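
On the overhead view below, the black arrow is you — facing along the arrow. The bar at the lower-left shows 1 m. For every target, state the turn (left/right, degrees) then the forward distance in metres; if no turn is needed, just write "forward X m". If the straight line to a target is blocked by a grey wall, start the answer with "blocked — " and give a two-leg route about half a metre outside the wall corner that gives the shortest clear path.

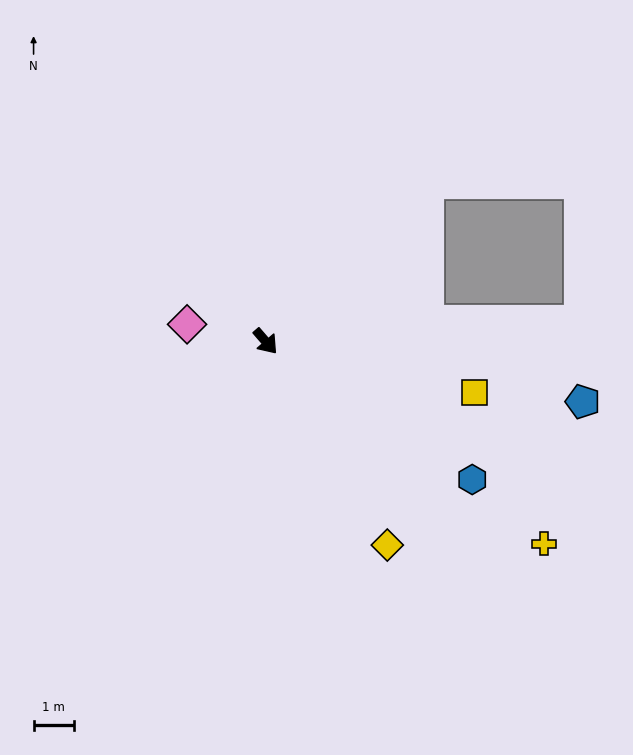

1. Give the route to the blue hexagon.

turn left 15°, forward 6.2 m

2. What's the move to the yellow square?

turn left 35°, forward 5.4 m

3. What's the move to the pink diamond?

turn right 143°, forward 2.0 m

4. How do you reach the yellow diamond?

turn right 10°, forward 5.9 m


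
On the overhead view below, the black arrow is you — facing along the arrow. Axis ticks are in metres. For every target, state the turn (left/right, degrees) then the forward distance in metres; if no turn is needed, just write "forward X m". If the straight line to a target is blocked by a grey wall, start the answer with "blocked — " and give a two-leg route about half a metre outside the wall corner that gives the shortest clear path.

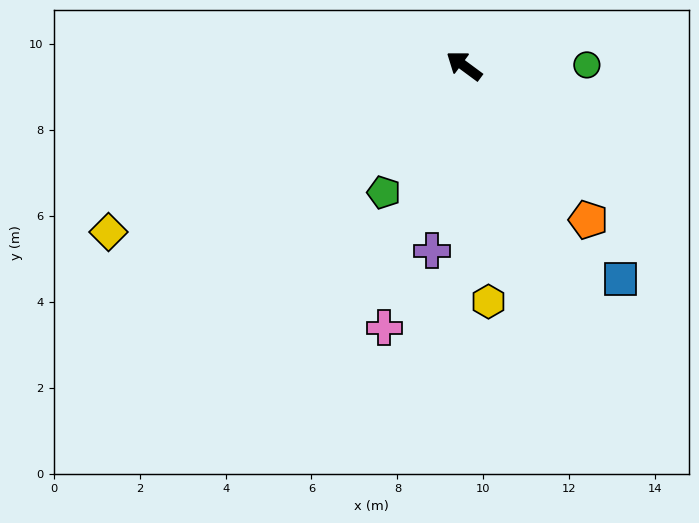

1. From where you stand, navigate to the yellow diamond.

turn left 61°, forward 9.1 m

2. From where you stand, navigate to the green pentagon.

turn left 94°, forward 3.5 m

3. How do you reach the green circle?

turn right 143°, forward 2.9 m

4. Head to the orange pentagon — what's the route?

turn left 165°, forward 4.6 m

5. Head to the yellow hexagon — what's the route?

turn left 132°, forward 5.5 m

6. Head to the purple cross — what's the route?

turn left 117°, forward 4.4 m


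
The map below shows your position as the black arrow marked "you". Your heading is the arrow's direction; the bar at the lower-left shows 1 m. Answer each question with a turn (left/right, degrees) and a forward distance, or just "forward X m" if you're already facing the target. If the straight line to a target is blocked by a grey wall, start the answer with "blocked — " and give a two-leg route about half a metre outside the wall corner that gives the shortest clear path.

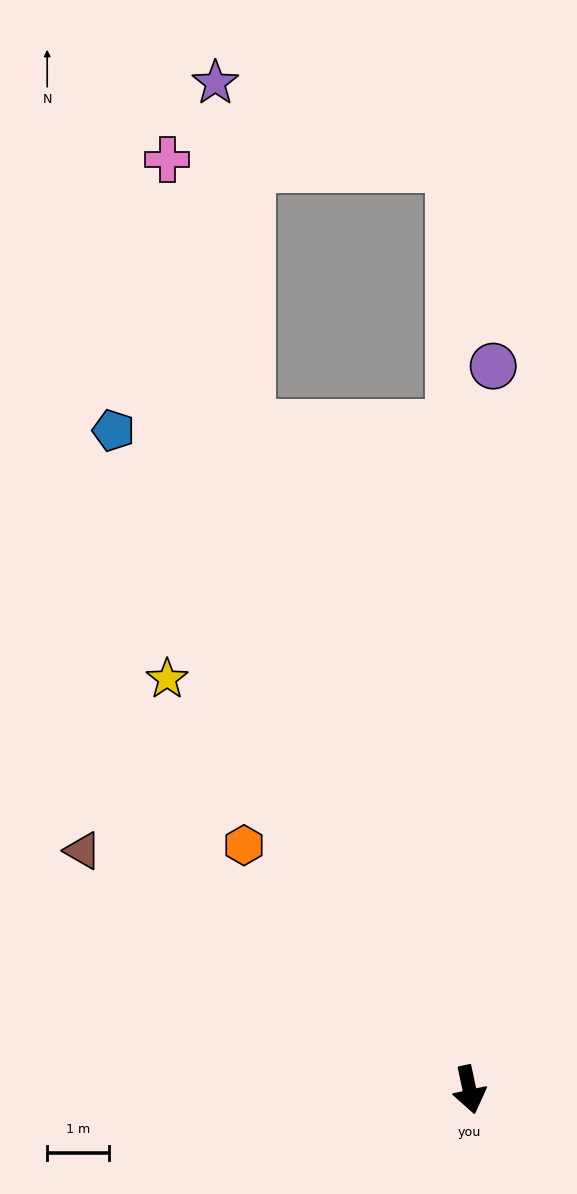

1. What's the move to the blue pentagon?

turn right 164°, forward 12.1 m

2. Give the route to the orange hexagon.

turn right 149°, forward 5.4 m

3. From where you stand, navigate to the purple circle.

turn left 166°, forward 11.7 m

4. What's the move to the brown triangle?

turn right 134°, forward 7.4 m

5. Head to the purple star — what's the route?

blocked — turn right 174°, forward 11.3 m, then turn right 12°, forward 5.6 m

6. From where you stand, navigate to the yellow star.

turn right 156°, forward 8.3 m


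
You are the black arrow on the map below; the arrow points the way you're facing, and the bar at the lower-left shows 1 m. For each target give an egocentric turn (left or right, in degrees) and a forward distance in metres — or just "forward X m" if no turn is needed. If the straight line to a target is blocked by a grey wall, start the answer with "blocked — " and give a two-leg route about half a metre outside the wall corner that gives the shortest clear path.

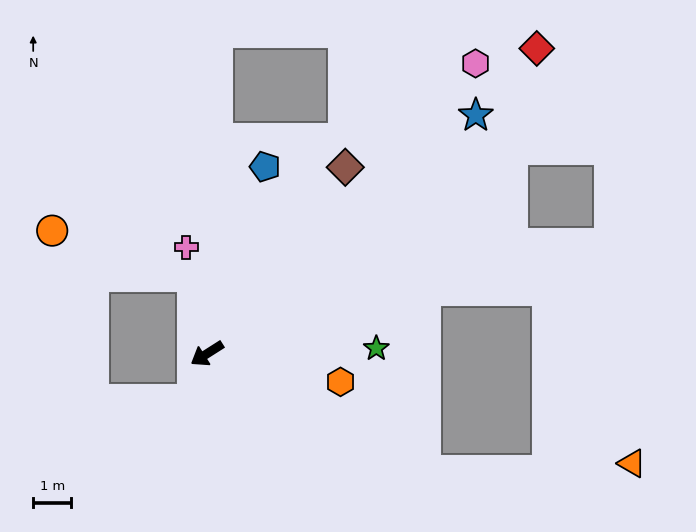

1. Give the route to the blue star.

turn right 171°, forward 9.5 m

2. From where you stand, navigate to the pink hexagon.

turn right 165°, forward 10.4 m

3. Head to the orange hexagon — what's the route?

turn left 136°, forward 3.6 m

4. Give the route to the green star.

turn left 149°, forward 4.5 m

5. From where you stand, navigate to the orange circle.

blocked — turn right 112°, forward 2.1 m, then turn left 62°, forward 3.9 m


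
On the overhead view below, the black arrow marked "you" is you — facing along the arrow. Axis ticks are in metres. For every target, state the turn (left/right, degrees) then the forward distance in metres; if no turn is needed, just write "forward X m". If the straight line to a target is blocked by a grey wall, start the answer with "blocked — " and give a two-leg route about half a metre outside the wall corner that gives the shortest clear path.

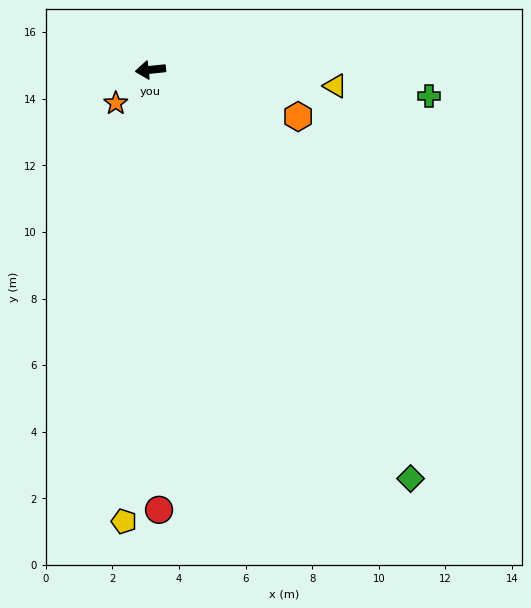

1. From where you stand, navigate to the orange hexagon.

turn left 156°, forward 4.7 m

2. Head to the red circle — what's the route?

turn left 85°, forward 13.2 m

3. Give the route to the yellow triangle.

turn left 169°, forward 5.6 m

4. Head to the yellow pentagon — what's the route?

turn left 81°, forward 13.6 m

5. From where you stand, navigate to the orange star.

turn left 38°, forward 1.4 m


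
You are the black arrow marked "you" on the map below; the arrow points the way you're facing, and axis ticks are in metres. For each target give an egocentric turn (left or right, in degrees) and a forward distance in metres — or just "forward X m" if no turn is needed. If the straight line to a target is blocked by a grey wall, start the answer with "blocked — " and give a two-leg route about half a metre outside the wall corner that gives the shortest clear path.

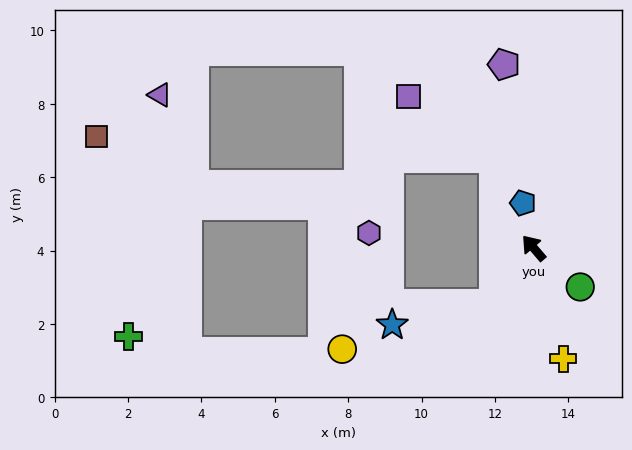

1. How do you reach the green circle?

turn right 170°, forward 1.7 m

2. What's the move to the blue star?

blocked — turn left 105°, forward 1.9 m, then turn right 45°, forward 2.8 m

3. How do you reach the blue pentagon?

turn right 27°, forward 1.3 m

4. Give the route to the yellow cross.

turn left 154°, forward 3.1 m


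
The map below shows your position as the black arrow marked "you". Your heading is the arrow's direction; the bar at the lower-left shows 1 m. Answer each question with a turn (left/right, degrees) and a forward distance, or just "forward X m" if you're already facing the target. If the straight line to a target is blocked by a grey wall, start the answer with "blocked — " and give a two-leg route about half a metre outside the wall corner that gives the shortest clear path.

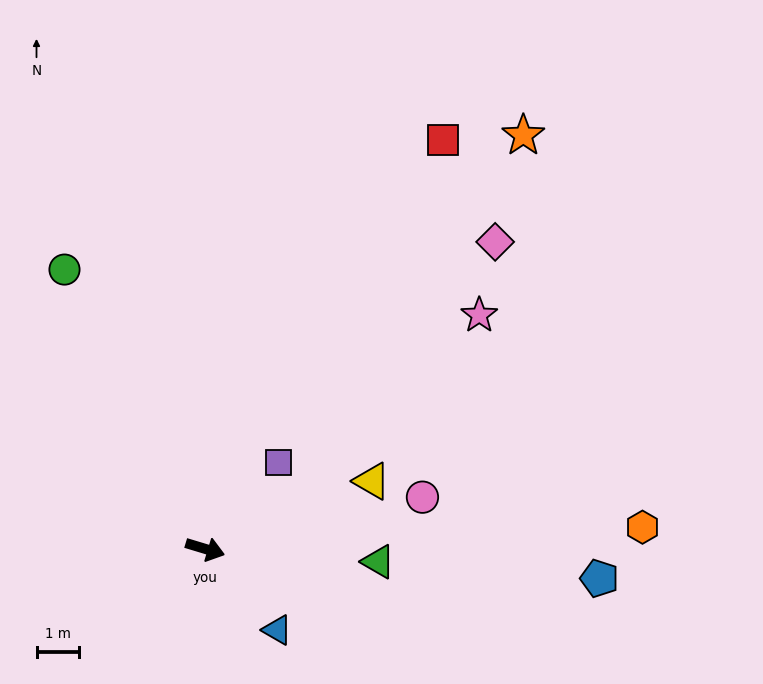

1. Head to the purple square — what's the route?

turn left 67°, forward 2.6 m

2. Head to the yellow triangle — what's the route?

turn left 39°, forward 4.2 m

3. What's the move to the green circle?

turn left 134°, forward 7.3 m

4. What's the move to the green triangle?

turn left 13°, forward 4.1 m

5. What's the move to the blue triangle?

turn right 32°, forward 2.5 m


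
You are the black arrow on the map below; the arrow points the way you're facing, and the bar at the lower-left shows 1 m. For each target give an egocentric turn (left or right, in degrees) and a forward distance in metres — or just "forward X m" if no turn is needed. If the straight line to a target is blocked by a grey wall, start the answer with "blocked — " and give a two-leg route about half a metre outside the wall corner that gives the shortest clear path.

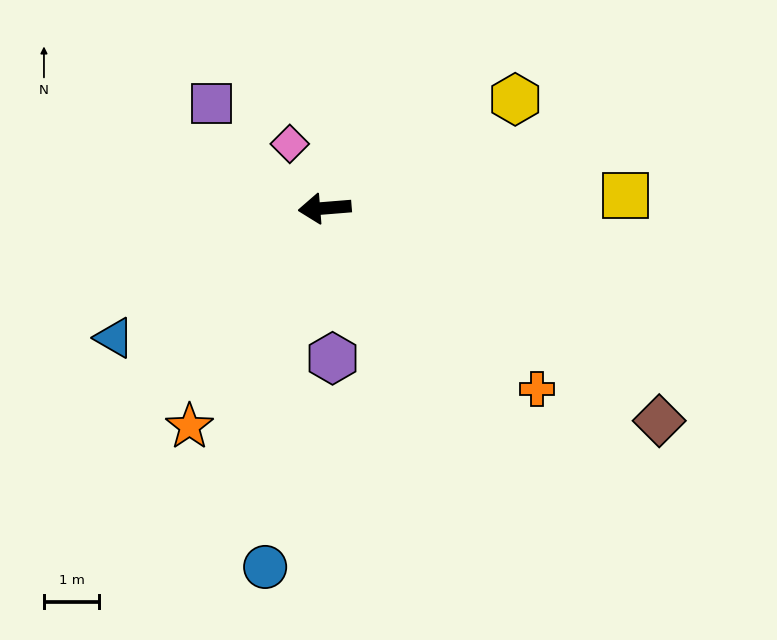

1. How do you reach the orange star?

turn left 54°, forward 4.6 m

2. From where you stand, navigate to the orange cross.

turn left 135°, forward 5.0 m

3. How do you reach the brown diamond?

turn left 143°, forward 7.1 m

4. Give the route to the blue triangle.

turn left 27°, forward 4.5 m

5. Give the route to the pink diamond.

turn right 66°, forward 1.3 m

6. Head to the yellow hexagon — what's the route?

turn right 155°, forward 4.0 m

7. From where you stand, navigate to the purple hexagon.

turn left 88°, forward 2.7 m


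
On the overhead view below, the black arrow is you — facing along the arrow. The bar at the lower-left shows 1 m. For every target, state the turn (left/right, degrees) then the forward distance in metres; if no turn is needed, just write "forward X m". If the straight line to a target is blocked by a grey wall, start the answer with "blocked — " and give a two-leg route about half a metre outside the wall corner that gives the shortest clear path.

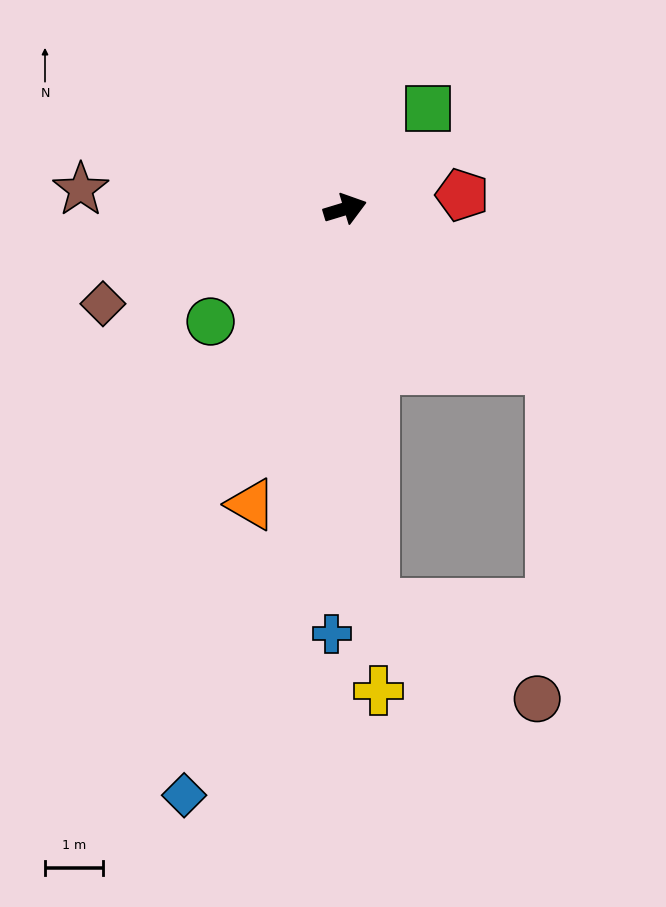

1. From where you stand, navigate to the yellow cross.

turn right 103°, forward 8.3 m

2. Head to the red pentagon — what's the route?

turn right 10°, forward 2.0 m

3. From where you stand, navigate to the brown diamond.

turn right 175°, forward 4.5 m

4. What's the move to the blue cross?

turn right 109°, forward 7.3 m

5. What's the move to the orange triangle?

turn right 124°, forward 5.3 m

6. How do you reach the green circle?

turn right 157°, forward 3.0 m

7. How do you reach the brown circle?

blocked — turn right 103°, forward 6.8 m, then turn left 56°, forward 3.2 m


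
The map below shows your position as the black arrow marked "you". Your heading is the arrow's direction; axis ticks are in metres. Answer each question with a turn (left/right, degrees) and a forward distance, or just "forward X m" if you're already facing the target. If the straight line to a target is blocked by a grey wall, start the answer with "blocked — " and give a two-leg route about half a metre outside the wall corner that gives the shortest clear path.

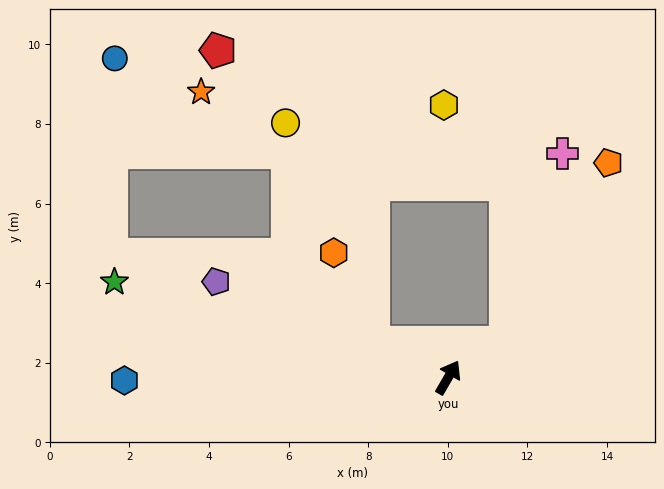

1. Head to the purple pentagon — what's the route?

turn left 98°, forward 6.3 m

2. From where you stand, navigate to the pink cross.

blocked — turn right 29°, forward 1.7 m, then turn left 43°, forward 5.0 m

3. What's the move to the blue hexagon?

turn left 121°, forward 8.1 m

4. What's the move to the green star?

turn left 104°, forward 8.7 m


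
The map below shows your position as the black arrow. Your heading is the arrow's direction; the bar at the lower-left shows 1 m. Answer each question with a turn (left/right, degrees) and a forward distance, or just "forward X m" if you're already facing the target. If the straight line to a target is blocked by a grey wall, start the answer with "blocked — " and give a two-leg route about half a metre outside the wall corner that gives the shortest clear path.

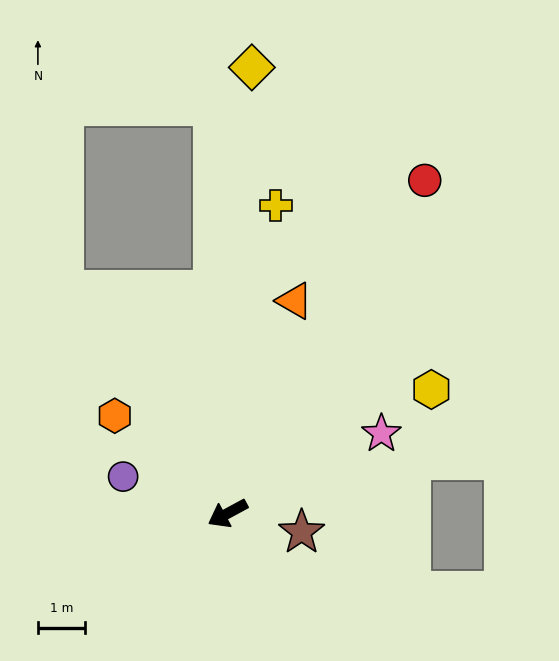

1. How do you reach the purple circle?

turn right 48°, forward 2.4 m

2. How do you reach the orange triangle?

turn right 136°, forward 4.7 m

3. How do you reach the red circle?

turn right 149°, forward 8.2 m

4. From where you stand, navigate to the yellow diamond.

turn right 122°, forward 9.5 m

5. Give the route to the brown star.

turn left 137°, forward 1.6 m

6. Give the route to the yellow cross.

turn right 127°, forward 6.6 m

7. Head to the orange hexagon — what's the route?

turn right 69°, forward 3.2 m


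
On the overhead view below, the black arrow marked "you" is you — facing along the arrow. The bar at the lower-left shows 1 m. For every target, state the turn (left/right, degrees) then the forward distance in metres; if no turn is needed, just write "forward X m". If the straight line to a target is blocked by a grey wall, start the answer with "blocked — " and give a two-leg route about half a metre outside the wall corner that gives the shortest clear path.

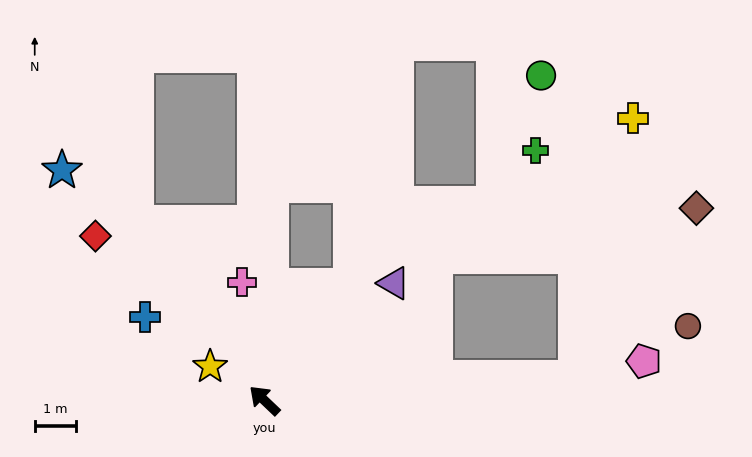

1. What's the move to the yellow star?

turn left 12°, forward 1.6 m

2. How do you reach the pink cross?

turn right 36°, forward 2.9 m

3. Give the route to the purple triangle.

turn right 94°, forward 4.3 m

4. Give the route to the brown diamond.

blocked — turn right 132°, forward 7.6 m, then turn left 50°, forward 5.1 m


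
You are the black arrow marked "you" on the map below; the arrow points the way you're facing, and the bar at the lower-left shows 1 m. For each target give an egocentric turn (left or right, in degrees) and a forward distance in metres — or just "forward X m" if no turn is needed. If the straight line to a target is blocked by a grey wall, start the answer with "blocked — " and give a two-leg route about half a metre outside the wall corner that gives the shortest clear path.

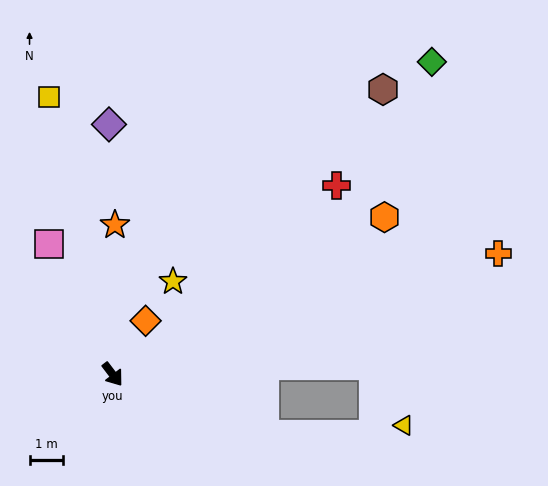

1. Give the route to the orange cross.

turn left 70°, forward 12.0 m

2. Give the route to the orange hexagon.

turn left 83°, forward 9.3 m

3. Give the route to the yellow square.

turn left 156°, forward 8.5 m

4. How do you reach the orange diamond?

turn left 111°, forward 1.9 m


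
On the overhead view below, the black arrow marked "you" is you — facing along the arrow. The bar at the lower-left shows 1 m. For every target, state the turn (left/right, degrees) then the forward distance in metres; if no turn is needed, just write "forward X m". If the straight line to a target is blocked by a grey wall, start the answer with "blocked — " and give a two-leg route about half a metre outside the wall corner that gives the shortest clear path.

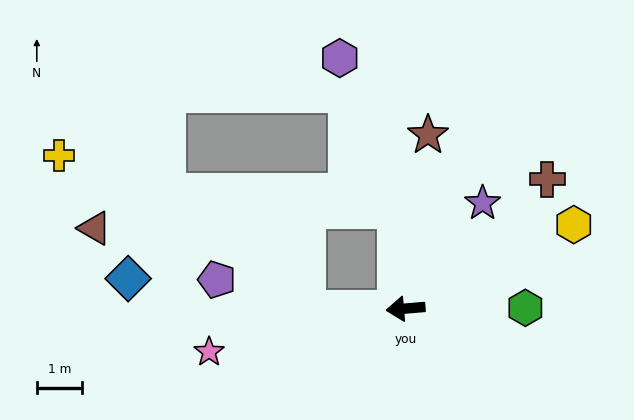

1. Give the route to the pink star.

turn left 8°, forward 4.5 m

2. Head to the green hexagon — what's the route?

turn left 175°, forward 2.7 m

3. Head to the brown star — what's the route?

turn right 102°, forward 3.9 m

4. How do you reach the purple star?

turn right 131°, forward 2.9 m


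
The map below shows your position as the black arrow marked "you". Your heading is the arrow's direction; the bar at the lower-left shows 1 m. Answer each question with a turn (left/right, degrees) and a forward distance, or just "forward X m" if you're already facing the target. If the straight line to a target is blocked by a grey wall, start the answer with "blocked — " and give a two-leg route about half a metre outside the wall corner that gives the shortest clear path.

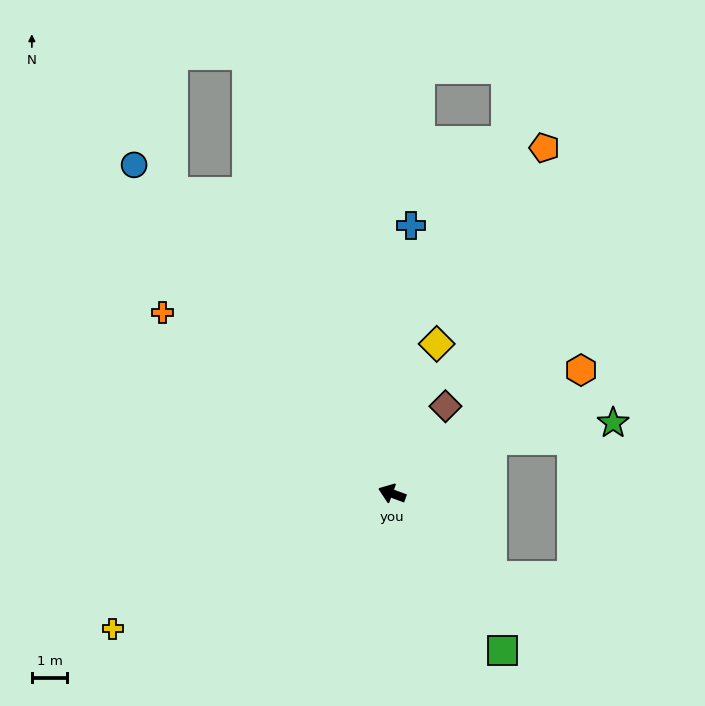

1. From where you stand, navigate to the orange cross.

turn right 18°, forward 8.3 m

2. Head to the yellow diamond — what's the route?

turn right 86°, forward 4.4 m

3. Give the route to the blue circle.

turn right 32°, forward 11.8 m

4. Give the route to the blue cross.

turn right 74°, forward 7.6 m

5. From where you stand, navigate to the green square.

turn left 145°, forward 5.4 m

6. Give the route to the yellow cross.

turn left 46°, forward 8.8 m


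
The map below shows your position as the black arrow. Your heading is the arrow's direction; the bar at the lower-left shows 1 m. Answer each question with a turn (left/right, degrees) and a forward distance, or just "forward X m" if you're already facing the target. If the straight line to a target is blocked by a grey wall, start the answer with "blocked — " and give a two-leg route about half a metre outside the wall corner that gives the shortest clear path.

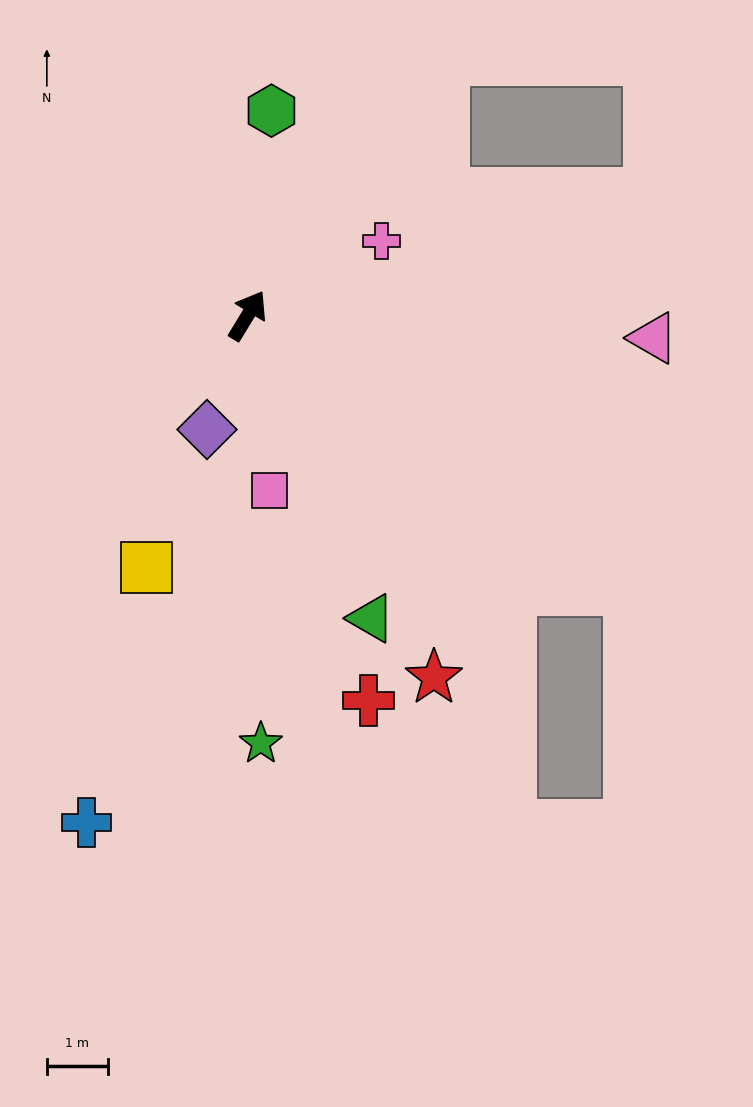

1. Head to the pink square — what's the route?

turn right 141°, forward 2.9 m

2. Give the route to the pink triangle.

turn right 62°, forward 6.6 m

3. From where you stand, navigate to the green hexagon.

turn left 25°, forward 3.4 m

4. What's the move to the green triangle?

turn right 126°, forward 5.3 m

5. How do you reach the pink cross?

turn right 30°, forward 2.5 m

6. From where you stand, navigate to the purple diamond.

turn right 168°, forward 2.0 m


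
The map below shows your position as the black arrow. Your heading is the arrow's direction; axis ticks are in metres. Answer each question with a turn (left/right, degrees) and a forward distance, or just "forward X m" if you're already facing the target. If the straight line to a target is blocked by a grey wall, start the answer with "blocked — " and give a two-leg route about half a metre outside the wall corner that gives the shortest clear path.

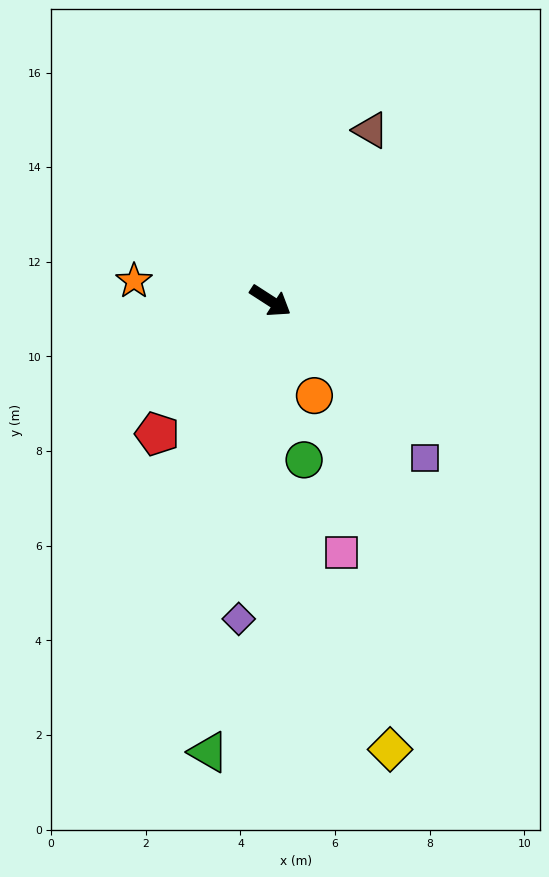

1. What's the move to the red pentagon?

turn right 98°, forward 3.7 m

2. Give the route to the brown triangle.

turn left 92°, forward 4.2 m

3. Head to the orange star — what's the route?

turn right 155°, forward 2.9 m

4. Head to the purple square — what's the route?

turn right 13°, forward 4.7 m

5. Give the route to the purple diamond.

turn right 63°, forward 6.8 m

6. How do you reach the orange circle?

turn right 32°, forward 2.2 m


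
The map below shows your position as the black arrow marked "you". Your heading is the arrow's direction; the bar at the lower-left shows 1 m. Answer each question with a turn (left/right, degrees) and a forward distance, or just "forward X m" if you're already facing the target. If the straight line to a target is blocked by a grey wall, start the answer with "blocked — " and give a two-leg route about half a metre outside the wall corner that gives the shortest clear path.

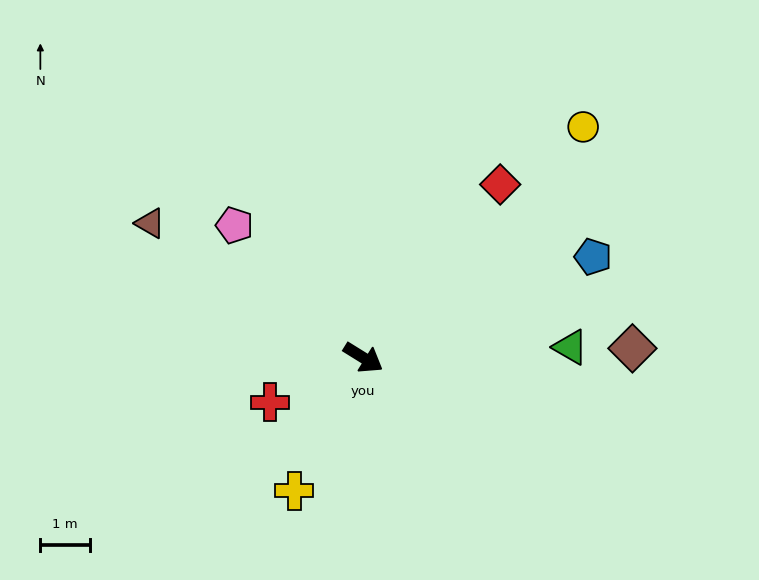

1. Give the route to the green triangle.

turn left 35°, forward 4.2 m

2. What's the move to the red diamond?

turn left 84°, forward 4.5 m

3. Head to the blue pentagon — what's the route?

turn left 56°, forward 5.1 m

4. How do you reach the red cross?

turn right 123°, forward 2.1 m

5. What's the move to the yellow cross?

turn right 86°, forward 3.0 m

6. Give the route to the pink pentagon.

turn left 166°, forward 3.7 m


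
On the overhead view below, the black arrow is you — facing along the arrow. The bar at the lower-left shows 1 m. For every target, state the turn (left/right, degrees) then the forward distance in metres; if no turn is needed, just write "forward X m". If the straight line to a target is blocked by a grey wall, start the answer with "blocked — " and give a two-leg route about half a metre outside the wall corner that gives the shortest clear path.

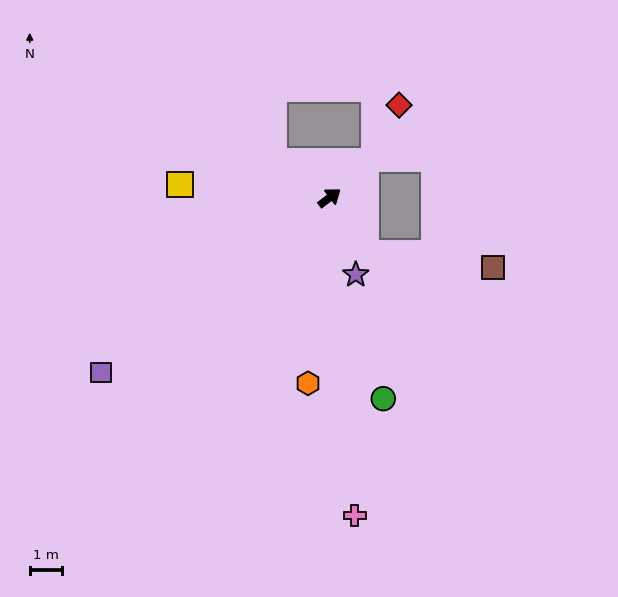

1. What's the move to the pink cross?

turn right 123°, forward 10.0 m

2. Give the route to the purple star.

turn right 109°, forward 2.6 m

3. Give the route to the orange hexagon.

turn right 134°, forward 5.9 m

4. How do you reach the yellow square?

turn left 138°, forward 4.7 m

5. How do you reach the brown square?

blocked — turn right 94°, forward 2.1 m, then turn left 50°, forward 4.0 m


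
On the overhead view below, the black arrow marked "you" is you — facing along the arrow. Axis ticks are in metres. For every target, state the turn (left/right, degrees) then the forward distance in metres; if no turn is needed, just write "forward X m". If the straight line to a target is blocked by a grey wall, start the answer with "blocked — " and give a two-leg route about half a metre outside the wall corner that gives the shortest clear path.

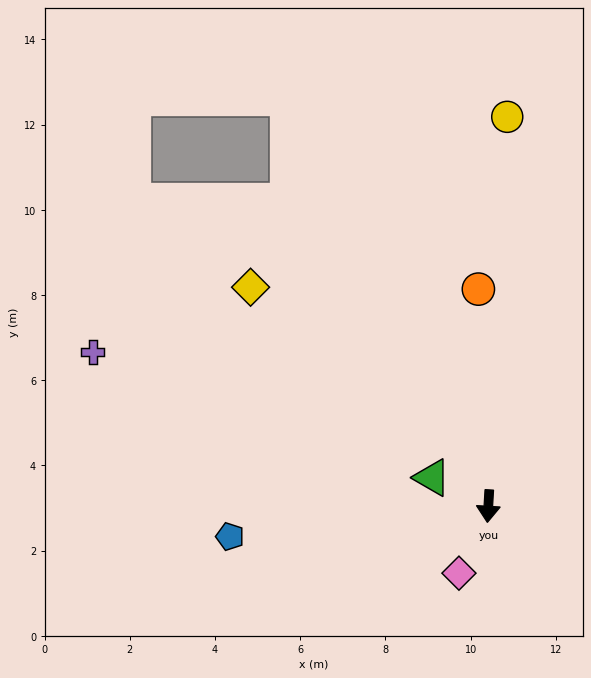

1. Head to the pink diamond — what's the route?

turn right 20°, forward 1.7 m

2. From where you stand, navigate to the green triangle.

turn right 113°, forward 1.5 m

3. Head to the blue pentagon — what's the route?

turn right 80°, forward 6.1 m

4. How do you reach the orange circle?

turn right 174°, forward 5.1 m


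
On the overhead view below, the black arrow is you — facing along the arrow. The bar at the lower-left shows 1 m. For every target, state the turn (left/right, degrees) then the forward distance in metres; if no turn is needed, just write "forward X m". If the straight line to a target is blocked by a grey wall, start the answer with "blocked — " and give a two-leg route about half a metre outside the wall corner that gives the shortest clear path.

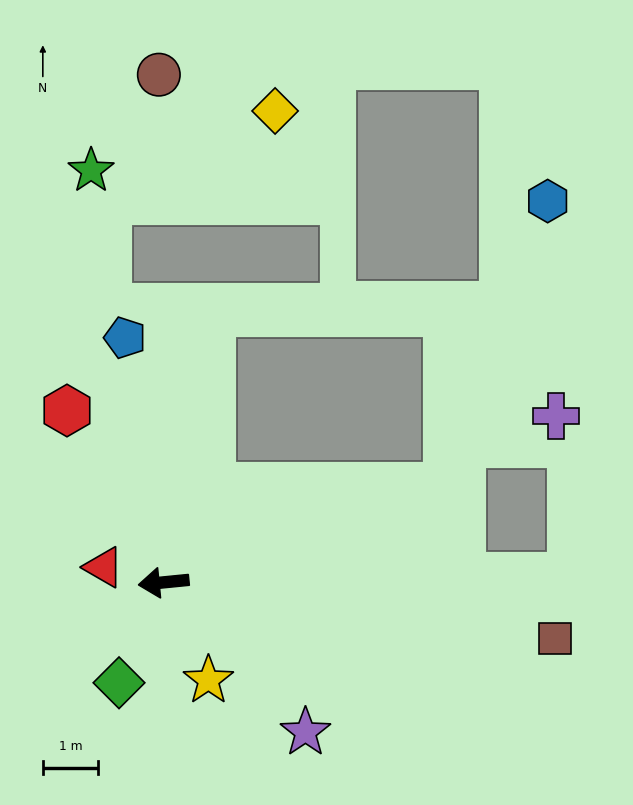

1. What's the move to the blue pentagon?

turn right 87°, forward 4.5 m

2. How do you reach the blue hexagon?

blocked — turn right 167°, forward 5.4 m, then turn left 52°, forward 5.5 m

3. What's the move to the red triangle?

turn right 20°, forward 1.1 m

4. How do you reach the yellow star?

turn left 109°, forward 2.0 m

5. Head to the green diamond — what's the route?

turn left 60°, forward 2.0 m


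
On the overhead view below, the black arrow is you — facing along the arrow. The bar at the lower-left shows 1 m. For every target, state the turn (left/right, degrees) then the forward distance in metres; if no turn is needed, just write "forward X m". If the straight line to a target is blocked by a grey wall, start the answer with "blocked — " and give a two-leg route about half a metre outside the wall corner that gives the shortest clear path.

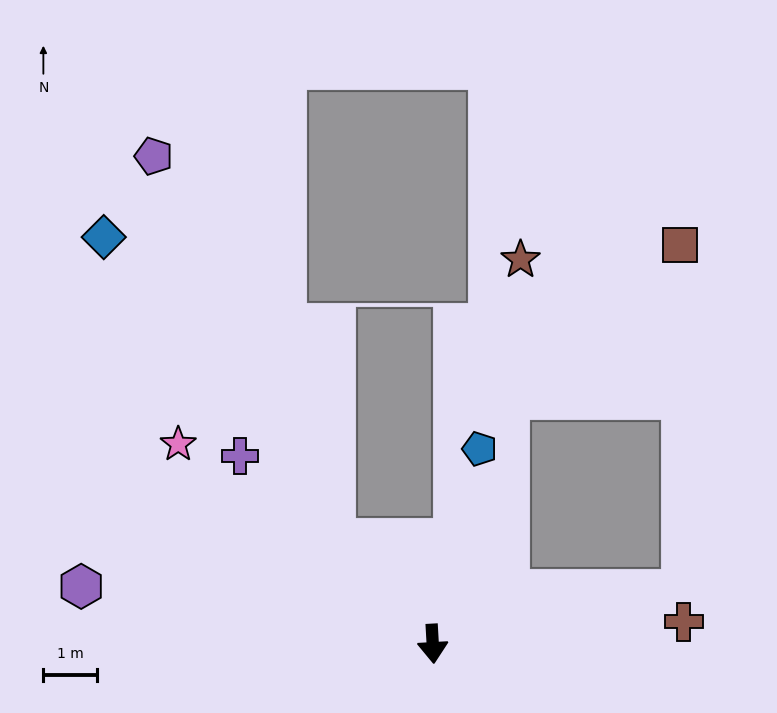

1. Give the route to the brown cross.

turn left 92°, forward 4.7 m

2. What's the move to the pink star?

turn right 131°, forward 6.0 m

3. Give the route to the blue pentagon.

turn left 163°, forward 3.7 m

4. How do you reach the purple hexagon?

turn right 102°, forward 6.6 m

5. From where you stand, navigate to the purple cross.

turn right 137°, forward 5.0 m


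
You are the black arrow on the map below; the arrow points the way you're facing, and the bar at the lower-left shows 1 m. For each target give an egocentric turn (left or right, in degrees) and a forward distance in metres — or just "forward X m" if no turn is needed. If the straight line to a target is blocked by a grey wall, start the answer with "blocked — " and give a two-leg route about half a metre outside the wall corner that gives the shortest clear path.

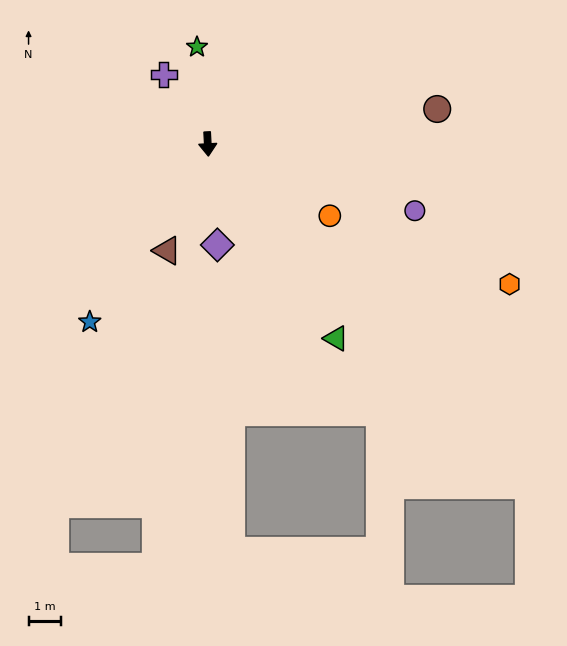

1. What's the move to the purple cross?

turn right 151°, forward 2.5 m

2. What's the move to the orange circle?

turn left 57°, forward 4.3 m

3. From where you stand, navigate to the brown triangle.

turn right 24°, forward 3.5 m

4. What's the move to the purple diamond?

turn left 3°, forward 3.1 m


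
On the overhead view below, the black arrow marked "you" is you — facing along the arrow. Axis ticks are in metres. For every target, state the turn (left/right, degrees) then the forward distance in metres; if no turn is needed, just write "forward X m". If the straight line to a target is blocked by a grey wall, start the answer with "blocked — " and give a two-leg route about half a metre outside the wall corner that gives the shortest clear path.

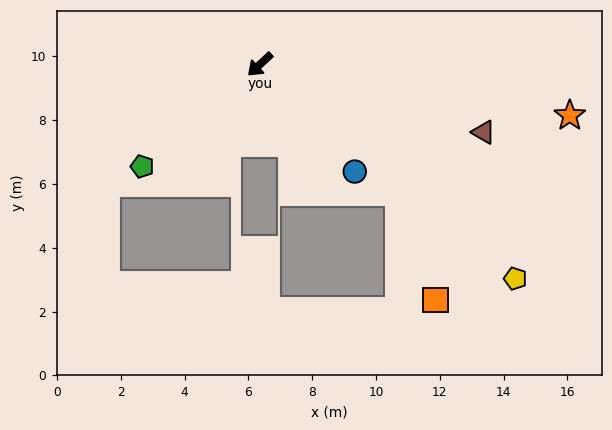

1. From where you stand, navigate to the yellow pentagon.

turn left 97°, forward 10.4 m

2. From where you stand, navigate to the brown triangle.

turn left 120°, forward 7.3 m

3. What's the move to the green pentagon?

forward 4.9 m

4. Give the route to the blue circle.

turn left 89°, forward 4.5 m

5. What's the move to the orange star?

turn left 128°, forward 9.8 m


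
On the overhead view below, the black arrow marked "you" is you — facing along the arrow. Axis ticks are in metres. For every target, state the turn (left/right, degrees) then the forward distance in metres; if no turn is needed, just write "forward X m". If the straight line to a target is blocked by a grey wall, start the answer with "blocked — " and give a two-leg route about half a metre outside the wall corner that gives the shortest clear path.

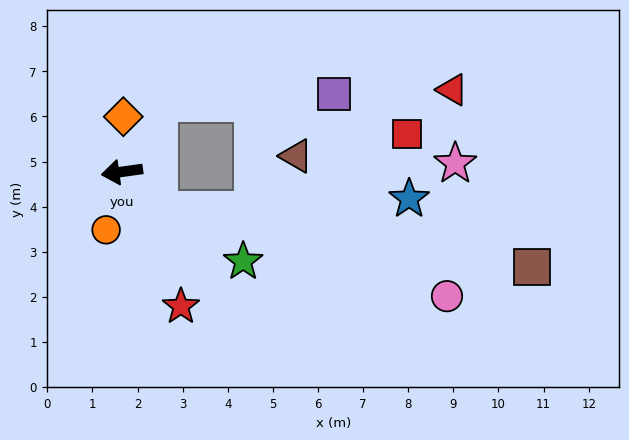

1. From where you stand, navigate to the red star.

turn left 106°, forward 3.3 m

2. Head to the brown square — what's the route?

blocked — turn left 126°, forward 1.2 m, then turn left 37°, forward 8.4 m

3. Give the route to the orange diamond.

turn right 99°, forward 1.2 m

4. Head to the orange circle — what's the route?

turn left 67°, forward 1.3 m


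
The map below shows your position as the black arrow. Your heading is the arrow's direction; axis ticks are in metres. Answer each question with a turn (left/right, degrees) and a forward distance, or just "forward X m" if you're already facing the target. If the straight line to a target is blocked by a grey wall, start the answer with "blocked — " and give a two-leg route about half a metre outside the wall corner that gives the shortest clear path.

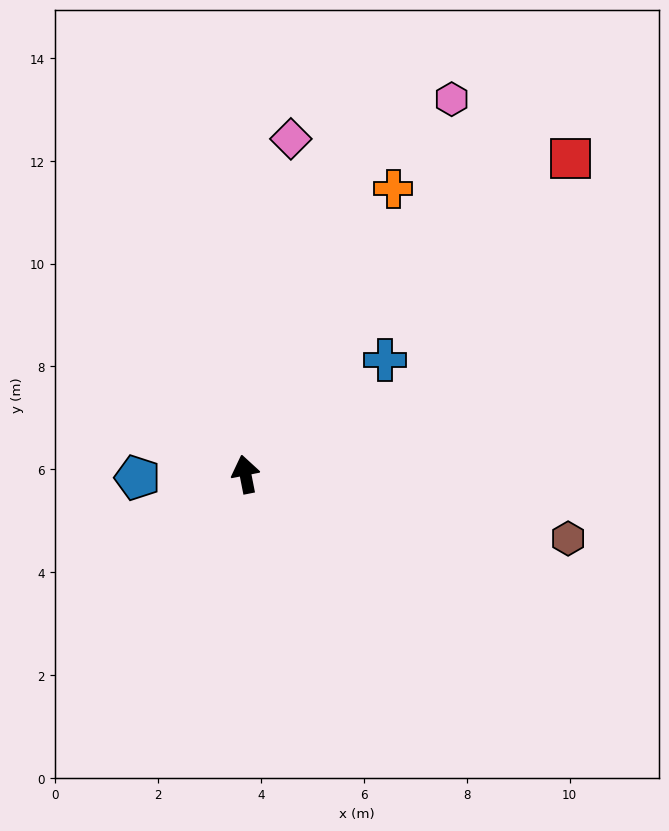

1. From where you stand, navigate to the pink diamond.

turn right 19°, forward 6.6 m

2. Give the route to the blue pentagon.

turn left 81°, forward 2.1 m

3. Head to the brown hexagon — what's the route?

turn right 112°, forward 6.4 m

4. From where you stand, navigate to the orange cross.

turn right 39°, forward 6.2 m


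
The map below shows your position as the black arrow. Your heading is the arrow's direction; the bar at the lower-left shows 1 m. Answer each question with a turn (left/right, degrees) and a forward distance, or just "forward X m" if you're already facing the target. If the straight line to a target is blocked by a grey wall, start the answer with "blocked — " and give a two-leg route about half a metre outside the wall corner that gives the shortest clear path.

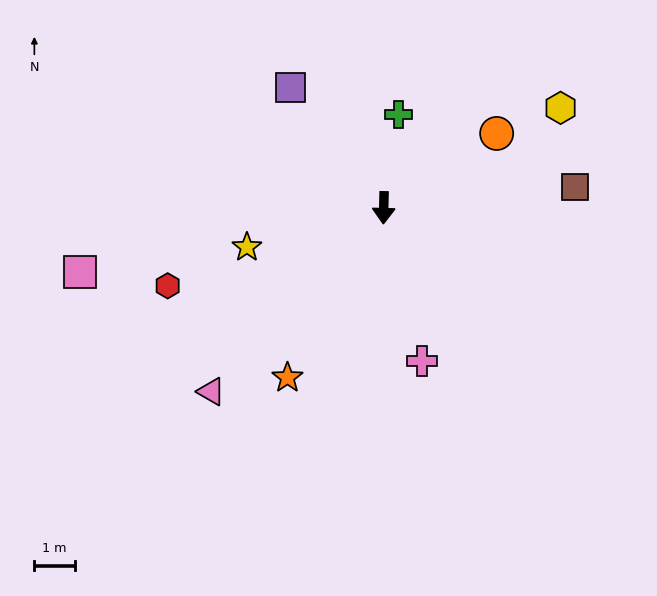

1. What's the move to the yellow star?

turn right 73°, forward 3.5 m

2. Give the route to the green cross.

turn left 172°, forward 2.3 m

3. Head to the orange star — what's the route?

turn right 28°, forward 4.9 m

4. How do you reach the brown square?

turn left 97°, forward 4.8 m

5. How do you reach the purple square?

turn right 141°, forward 3.8 m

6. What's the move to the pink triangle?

turn right 42°, forward 6.3 m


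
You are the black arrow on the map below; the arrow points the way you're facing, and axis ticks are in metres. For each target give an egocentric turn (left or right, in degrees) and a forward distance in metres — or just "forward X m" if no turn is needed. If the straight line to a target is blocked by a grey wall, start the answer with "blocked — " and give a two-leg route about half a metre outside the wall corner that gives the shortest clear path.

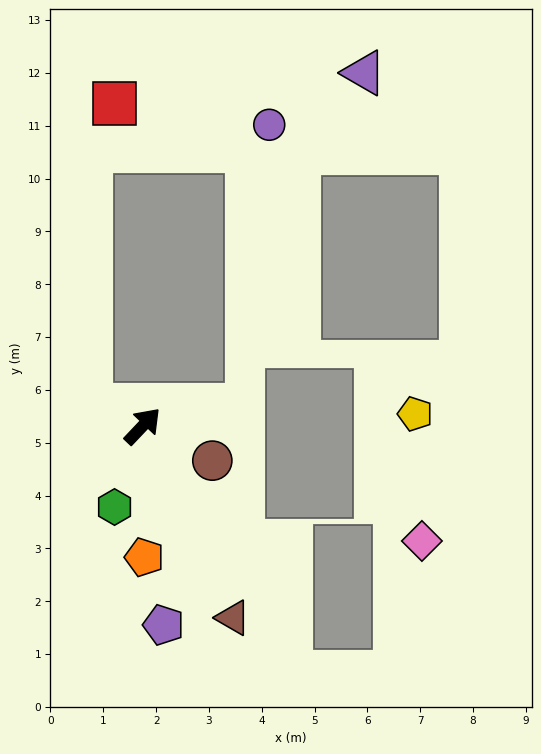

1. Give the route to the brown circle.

turn right 73°, forward 1.5 m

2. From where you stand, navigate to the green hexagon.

turn right 156°, forward 1.6 m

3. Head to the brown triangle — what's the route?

turn right 111°, forward 4.0 m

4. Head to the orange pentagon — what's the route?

turn right 136°, forward 2.5 m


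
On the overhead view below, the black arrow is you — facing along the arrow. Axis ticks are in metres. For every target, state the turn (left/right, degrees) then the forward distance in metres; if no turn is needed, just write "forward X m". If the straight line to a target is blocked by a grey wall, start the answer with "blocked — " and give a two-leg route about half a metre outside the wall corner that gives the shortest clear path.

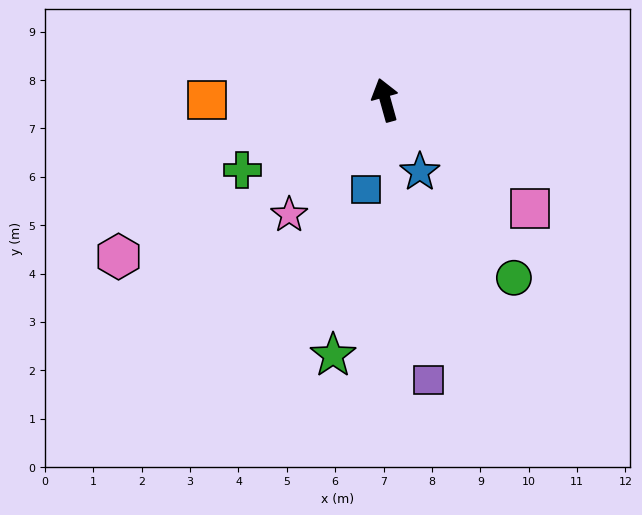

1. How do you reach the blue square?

turn left 152°, forward 1.9 m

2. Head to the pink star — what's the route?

turn left 124°, forward 3.1 m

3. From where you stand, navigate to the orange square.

turn left 74°, forward 3.7 m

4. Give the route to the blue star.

turn right 170°, forward 1.7 m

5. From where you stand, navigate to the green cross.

turn left 101°, forward 3.3 m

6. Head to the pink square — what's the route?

turn right 142°, forward 3.7 m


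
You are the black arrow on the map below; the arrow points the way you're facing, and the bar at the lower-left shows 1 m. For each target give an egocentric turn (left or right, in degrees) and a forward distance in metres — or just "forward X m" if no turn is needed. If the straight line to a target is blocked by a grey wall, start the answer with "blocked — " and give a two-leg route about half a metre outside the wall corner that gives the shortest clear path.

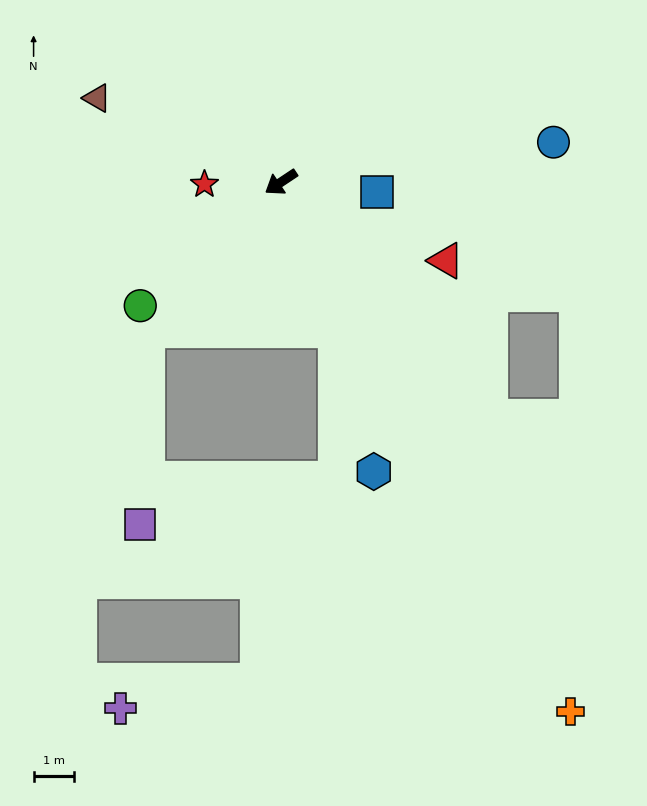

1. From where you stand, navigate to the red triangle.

turn left 121°, forward 4.5 m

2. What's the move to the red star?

turn right 32°, forward 1.9 m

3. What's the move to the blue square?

turn left 140°, forward 2.4 m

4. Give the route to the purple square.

blocked — turn left 14°, forward 4.9 m, then turn left 40°, forward 4.8 m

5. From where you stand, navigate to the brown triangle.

turn right 58°, forward 5.0 m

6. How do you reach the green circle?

turn left 8°, forward 4.6 m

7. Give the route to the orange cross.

turn left 85°, forward 14.8 m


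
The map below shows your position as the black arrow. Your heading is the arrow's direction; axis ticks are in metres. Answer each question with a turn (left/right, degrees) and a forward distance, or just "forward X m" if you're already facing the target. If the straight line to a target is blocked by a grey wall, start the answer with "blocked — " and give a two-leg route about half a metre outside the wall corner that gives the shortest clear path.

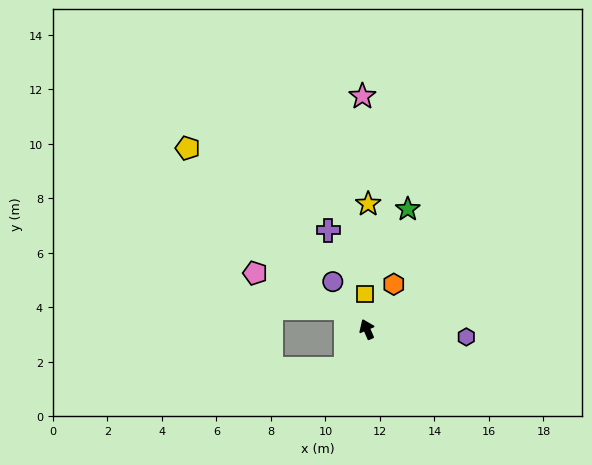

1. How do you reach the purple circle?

turn left 12°, forward 2.1 m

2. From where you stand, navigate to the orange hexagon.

turn right 54°, forward 1.9 m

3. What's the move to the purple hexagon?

turn right 118°, forward 3.7 m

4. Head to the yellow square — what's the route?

turn right 21°, forward 1.3 m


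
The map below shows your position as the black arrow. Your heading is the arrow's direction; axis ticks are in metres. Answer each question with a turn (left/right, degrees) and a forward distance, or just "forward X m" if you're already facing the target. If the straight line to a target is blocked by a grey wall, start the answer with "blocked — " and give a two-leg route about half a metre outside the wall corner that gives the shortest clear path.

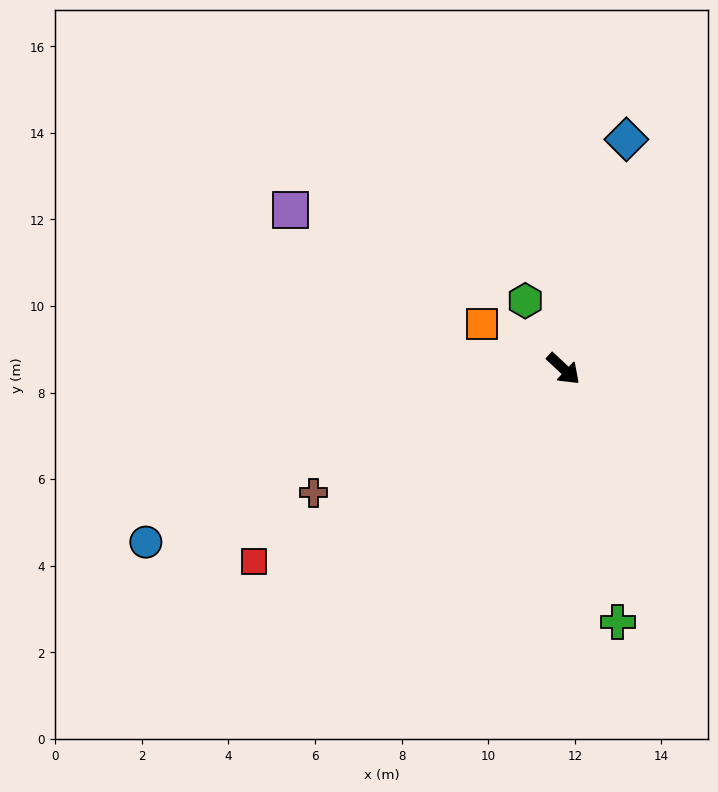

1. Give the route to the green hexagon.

turn left 162°, forward 1.8 m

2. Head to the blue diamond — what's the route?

turn left 118°, forward 5.5 m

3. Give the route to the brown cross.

turn right 111°, forward 6.4 m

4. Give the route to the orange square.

turn right 166°, forward 2.2 m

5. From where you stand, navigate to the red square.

turn right 105°, forward 8.4 m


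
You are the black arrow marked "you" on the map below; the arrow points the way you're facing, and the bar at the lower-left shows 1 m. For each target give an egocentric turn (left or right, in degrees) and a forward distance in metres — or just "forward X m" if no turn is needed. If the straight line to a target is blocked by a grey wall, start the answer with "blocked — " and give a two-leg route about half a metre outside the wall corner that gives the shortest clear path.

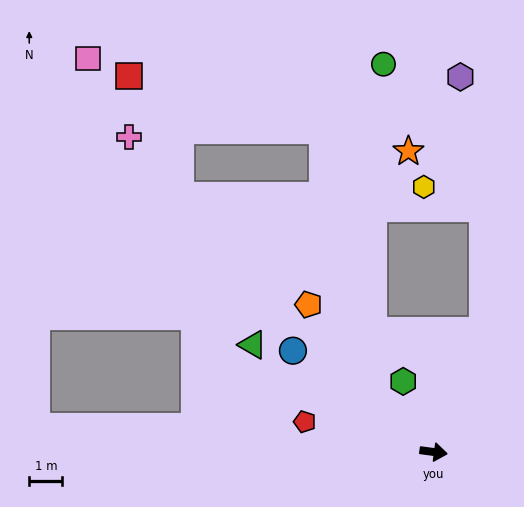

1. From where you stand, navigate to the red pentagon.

turn left 174°, forward 4.0 m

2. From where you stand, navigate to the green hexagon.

turn left 121°, forward 2.3 m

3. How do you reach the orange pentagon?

turn left 138°, forward 5.8 m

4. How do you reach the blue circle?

turn left 152°, forward 5.2 m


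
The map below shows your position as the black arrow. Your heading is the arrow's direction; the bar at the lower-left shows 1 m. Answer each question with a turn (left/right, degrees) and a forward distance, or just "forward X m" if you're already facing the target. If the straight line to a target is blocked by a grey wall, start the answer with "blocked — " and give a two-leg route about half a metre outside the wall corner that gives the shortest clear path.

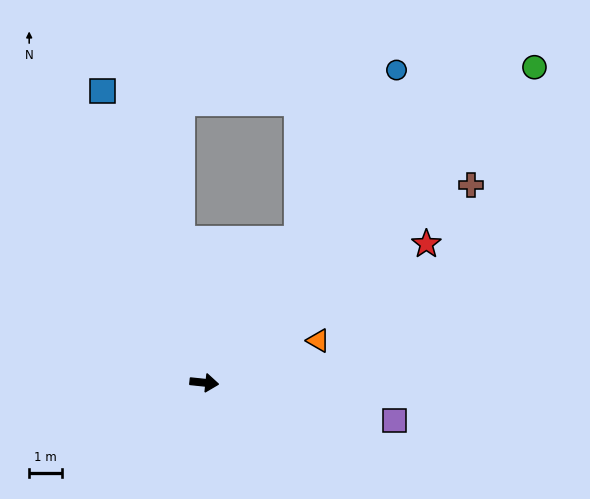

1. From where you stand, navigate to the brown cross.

turn left 43°, forward 10.1 m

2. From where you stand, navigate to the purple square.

turn right 5°, forward 5.9 m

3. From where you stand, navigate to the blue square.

turn left 115°, forward 9.4 m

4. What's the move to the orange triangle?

turn left 26°, forward 3.7 m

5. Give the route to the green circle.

turn left 50°, forward 13.9 m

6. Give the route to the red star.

turn left 38°, forward 7.9 m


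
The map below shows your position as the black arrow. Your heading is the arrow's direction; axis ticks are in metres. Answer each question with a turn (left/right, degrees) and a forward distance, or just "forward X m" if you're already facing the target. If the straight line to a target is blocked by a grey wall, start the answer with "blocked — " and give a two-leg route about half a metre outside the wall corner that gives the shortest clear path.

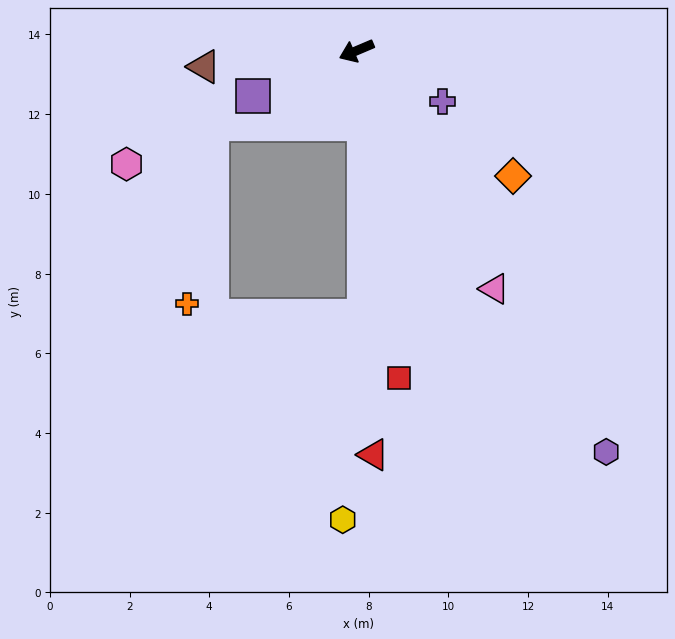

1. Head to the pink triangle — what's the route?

turn left 97°, forward 6.9 m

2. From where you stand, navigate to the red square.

turn left 74°, forward 8.3 m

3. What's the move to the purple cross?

turn left 126°, forward 2.5 m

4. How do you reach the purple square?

forward 2.8 m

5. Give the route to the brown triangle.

turn right 17°, forward 3.8 m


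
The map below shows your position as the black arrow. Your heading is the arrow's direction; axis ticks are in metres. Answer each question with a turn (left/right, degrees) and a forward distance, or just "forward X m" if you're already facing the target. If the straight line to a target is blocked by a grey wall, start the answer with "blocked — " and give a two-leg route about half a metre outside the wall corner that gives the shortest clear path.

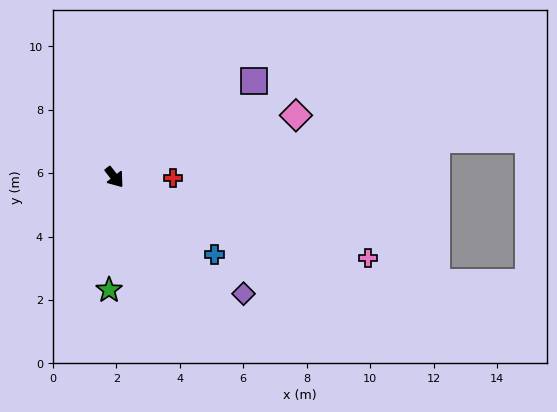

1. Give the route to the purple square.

turn left 87°, forward 5.3 m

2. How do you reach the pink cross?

turn left 34°, forward 8.4 m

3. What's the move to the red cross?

turn left 51°, forward 1.8 m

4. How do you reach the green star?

turn right 41°, forward 3.6 m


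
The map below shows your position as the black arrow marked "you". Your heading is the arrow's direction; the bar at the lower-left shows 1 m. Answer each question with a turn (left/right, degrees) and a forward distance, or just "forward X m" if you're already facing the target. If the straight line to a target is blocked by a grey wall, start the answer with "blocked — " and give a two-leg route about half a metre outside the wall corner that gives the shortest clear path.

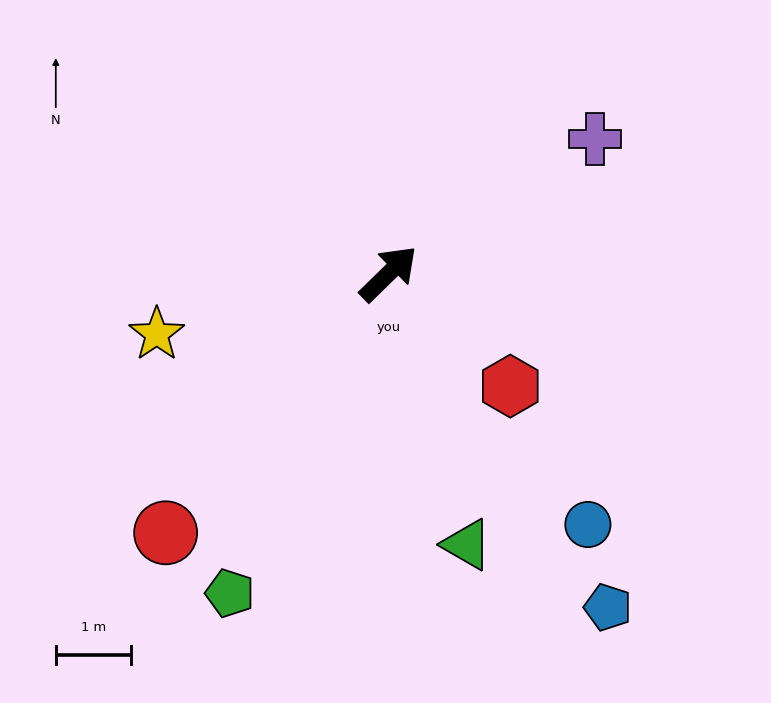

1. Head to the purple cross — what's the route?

turn right 11°, forward 3.3 m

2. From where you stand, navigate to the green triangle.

turn right 118°, forward 3.7 m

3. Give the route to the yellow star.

turn left 150°, forward 3.2 m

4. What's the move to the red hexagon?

turn right 87°, forward 2.2 m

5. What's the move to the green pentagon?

turn right 161°, forward 4.7 m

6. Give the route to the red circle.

turn right 175°, forward 4.5 m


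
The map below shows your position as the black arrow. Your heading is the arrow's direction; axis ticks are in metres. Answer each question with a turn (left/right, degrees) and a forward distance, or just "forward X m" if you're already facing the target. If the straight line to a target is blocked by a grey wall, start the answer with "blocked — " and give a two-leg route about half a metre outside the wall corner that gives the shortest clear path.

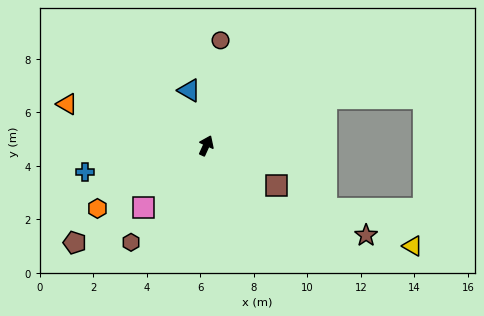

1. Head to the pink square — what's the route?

turn left 159°, forward 3.3 m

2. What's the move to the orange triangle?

turn left 98°, forward 5.4 m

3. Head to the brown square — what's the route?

turn right 95°, forward 3.0 m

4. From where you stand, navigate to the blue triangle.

turn left 42°, forward 2.2 m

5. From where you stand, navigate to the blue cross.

turn left 127°, forward 4.6 m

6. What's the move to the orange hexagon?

turn left 145°, forward 4.7 m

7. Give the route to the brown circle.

turn left 17°, forward 4.0 m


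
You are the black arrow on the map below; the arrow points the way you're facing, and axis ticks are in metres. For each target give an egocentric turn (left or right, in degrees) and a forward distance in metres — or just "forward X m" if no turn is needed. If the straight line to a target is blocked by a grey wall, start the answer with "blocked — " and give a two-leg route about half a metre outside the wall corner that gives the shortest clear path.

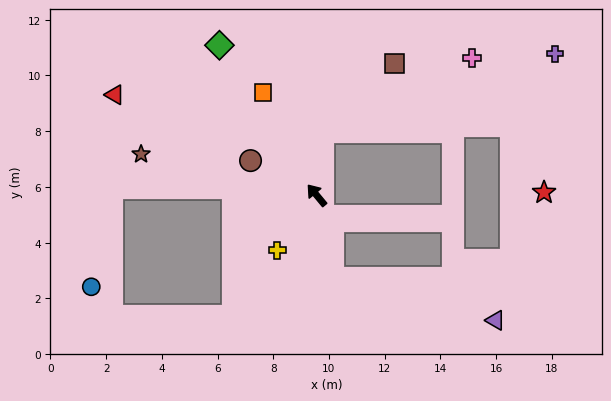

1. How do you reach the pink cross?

blocked — turn right 45°, forward 2.3 m, then turn right 58°, forward 6.0 m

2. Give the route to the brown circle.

turn left 23°, forward 2.7 m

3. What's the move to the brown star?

turn left 37°, forward 6.5 m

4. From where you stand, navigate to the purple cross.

blocked — turn right 45°, forward 2.3 m, then turn right 66°, forward 8.8 m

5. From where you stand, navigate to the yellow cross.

turn left 105°, forward 2.4 m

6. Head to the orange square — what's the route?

turn right 12°, forward 4.2 m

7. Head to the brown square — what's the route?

blocked — turn right 45°, forward 2.3 m, then turn right 41°, forward 3.6 m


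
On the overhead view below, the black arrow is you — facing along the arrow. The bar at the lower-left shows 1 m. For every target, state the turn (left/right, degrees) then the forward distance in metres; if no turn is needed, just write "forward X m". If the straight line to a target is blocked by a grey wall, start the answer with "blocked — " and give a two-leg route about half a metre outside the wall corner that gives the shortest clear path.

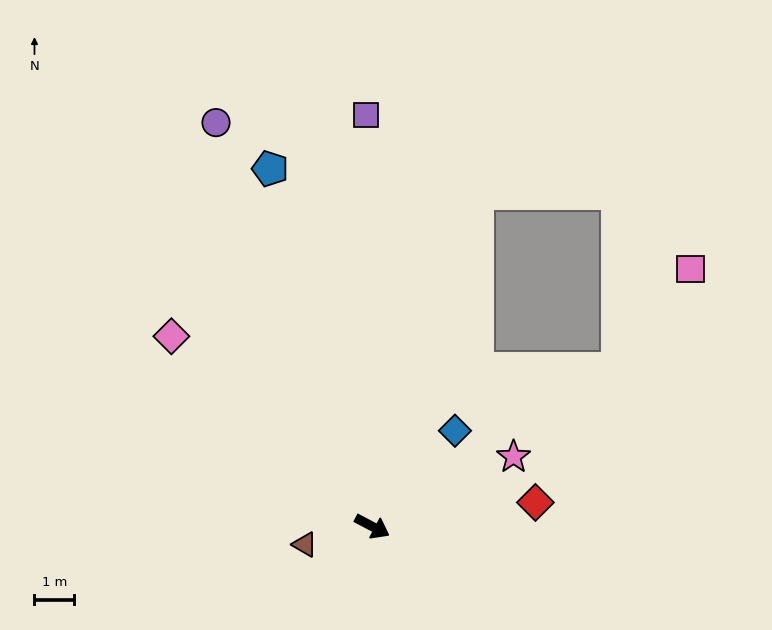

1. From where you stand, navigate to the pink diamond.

turn left 164°, forward 6.9 m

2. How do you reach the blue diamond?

turn left 77°, forward 3.2 m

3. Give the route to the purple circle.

turn left 139°, forward 10.8 m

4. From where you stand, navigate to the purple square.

turn left 119°, forward 10.3 m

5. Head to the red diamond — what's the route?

turn left 36°, forward 4.1 m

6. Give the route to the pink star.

turn left 54°, forward 3.9 m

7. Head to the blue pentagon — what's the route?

turn left 134°, forward 9.3 m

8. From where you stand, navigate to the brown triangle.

turn right 137°, forward 1.7 m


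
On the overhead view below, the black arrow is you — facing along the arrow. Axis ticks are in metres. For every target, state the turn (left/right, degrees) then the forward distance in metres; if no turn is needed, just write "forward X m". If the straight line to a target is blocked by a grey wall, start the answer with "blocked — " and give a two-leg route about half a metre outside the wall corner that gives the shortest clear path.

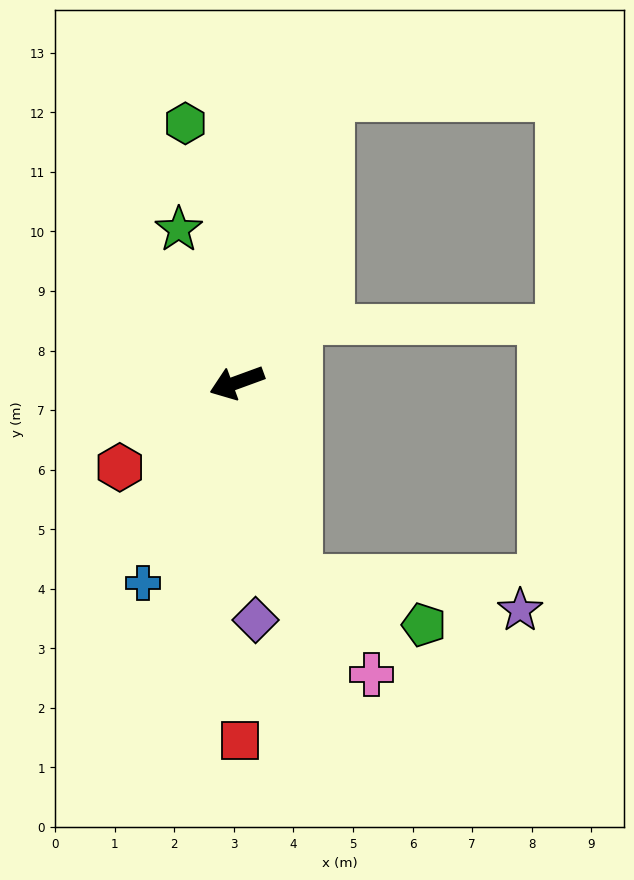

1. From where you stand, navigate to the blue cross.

turn left 45°, forward 3.7 m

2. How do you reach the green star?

turn right 89°, forward 2.7 m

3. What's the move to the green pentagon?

blocked — turn left 87°, forward 3.5 m, then turn left 53°, forward 2.3 m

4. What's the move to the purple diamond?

turn left 74°, forward 4.0 m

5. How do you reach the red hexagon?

turn left 16°, forward 2.4 m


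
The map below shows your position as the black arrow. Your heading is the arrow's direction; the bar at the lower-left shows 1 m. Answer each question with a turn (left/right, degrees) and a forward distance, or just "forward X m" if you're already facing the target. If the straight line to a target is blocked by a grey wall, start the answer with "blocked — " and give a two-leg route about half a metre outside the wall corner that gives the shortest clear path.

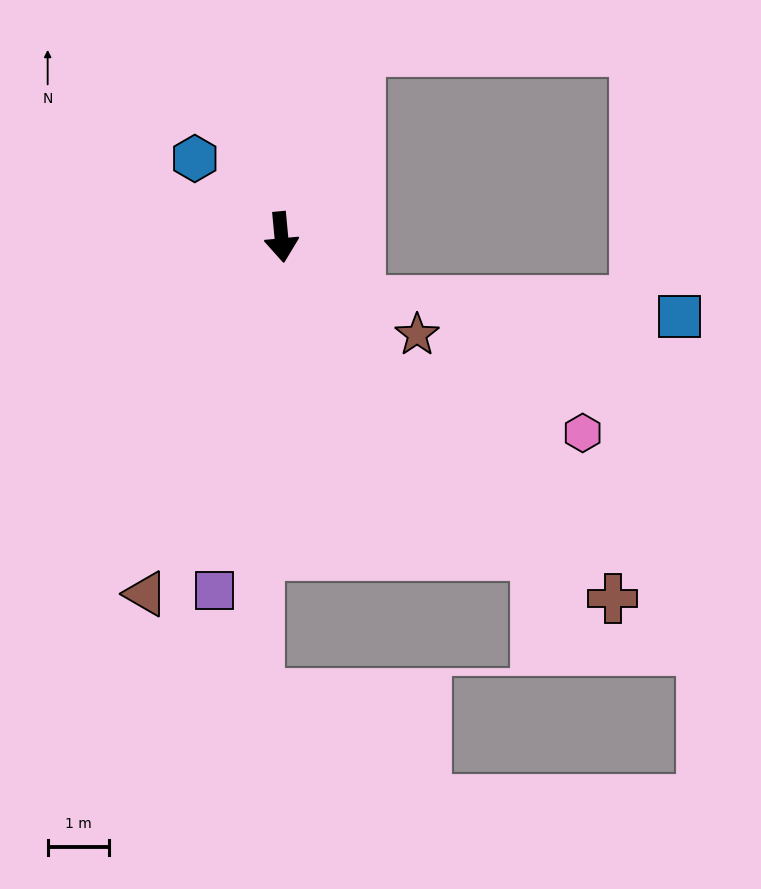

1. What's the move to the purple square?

turn right 16°, forward 5.9 m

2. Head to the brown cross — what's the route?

turn left 37°, forward 8.0 m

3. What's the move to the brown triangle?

turn right 26°, forward 6.3 m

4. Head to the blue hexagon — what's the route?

turn right 138°, forward 1.9 m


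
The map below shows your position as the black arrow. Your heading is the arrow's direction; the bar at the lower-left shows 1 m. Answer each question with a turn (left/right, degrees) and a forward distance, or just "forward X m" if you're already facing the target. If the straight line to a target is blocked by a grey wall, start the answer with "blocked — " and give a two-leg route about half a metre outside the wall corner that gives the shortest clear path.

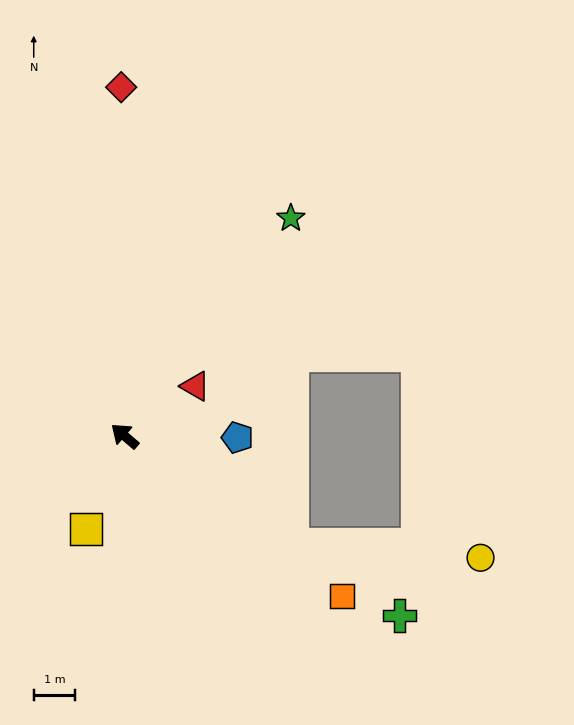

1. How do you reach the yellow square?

turn left 108°, forward 2.4 m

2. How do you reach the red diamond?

turn right 49°, forward 8.5 m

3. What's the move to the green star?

turn right 87°, forward 6.6 m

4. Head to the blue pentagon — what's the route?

turn right 140°, forward 2.7 m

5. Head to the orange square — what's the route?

turn right 176°, forward 6.5 m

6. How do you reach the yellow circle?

blocked — turn right 173°, forward 4.8 m, then turn left 30°, forward 4.6 m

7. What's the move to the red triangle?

turn right 104°, forward 2.1 m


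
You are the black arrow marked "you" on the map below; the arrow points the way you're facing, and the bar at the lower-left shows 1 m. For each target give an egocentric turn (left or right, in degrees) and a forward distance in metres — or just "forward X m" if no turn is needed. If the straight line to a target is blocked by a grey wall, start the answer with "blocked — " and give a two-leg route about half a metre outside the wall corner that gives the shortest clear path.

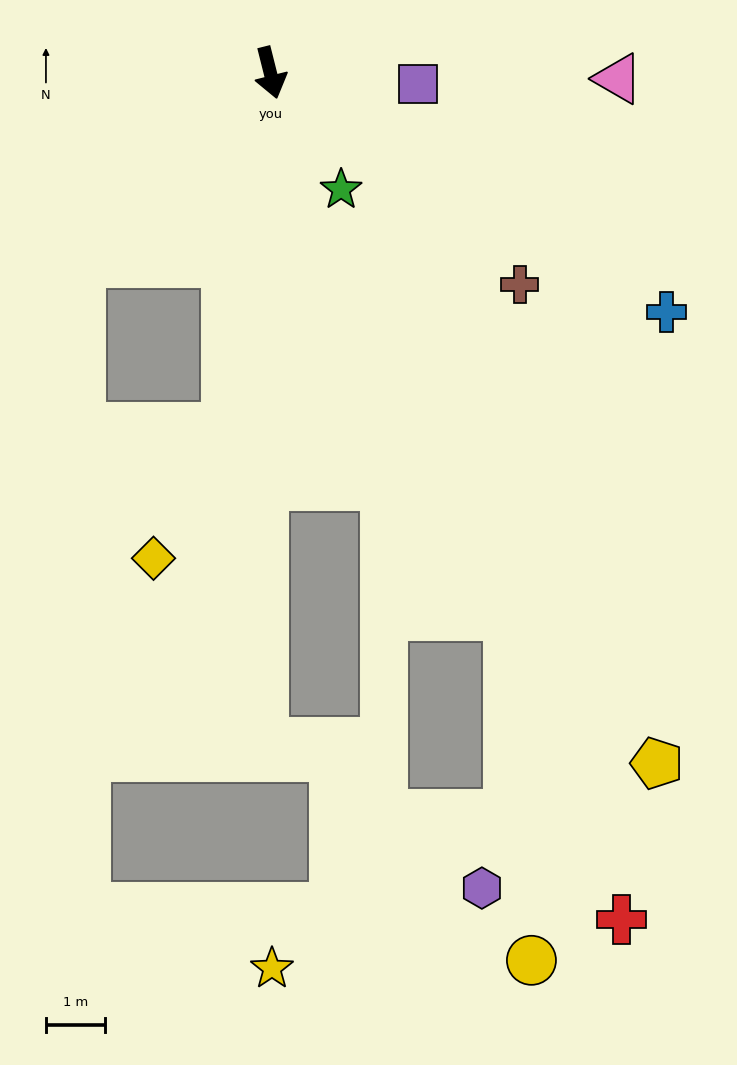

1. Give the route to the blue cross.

turn left 45°, forward 7.8 m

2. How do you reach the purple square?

turn left 72°, forward 2.5 m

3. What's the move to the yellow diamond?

blocked — turn right 21°, forward 6.0 m, then turn right 22°, forward 2.5 m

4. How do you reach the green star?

turn left 17°, forward 2.3 m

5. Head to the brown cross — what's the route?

turn left 36°, forward 5.5 m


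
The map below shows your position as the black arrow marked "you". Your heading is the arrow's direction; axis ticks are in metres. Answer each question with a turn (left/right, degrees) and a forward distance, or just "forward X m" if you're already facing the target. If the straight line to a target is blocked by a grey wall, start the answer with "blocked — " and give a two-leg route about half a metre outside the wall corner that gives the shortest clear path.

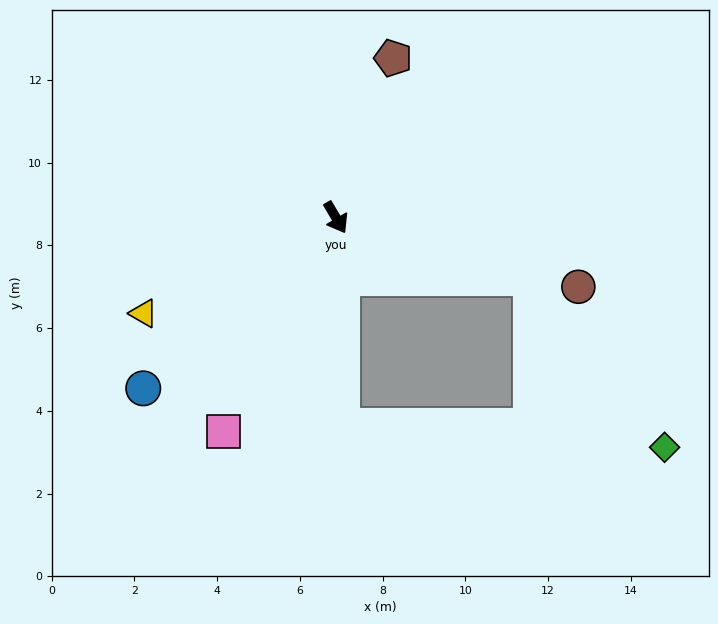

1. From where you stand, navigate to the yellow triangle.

turn right 94°, forward 5.2 m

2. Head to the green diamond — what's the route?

blocked — turn left 42°, forward 4.9 m, then turn right 34°, forward 5.2 m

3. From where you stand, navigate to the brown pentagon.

turn left 130°, forward 4.1 m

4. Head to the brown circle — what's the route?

turn left 44°, forward 6.1 m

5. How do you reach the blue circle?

turn right 79°, forward 6.2 m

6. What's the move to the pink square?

turn right 58°, forward 5.8 m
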